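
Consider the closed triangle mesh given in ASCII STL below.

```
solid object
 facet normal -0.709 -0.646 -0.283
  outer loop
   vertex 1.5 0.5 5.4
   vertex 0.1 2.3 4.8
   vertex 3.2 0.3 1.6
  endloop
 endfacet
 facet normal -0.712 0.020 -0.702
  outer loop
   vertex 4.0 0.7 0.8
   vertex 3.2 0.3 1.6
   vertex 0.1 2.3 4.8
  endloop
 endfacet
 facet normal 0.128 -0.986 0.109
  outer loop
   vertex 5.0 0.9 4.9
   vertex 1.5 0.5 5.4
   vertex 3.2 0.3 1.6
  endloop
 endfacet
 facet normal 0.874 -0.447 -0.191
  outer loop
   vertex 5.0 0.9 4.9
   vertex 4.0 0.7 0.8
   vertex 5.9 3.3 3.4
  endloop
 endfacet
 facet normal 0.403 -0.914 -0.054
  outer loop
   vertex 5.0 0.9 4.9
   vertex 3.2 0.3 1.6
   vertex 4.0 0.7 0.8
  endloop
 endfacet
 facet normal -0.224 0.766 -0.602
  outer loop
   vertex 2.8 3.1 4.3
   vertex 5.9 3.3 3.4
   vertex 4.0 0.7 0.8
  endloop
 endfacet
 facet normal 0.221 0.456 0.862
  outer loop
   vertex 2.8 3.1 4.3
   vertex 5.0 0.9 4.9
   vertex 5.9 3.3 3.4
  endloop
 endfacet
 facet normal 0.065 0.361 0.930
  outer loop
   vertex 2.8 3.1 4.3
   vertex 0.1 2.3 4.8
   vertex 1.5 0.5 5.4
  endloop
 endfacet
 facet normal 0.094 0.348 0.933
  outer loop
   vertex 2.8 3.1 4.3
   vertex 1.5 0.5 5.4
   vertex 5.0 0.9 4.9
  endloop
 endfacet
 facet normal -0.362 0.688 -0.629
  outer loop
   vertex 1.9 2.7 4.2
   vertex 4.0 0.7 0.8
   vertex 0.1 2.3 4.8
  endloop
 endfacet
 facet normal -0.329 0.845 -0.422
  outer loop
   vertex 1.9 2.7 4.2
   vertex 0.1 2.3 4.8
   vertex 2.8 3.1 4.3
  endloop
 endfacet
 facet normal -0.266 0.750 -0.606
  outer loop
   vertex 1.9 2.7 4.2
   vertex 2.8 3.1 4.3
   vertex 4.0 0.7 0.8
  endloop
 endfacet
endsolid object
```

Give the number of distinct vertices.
8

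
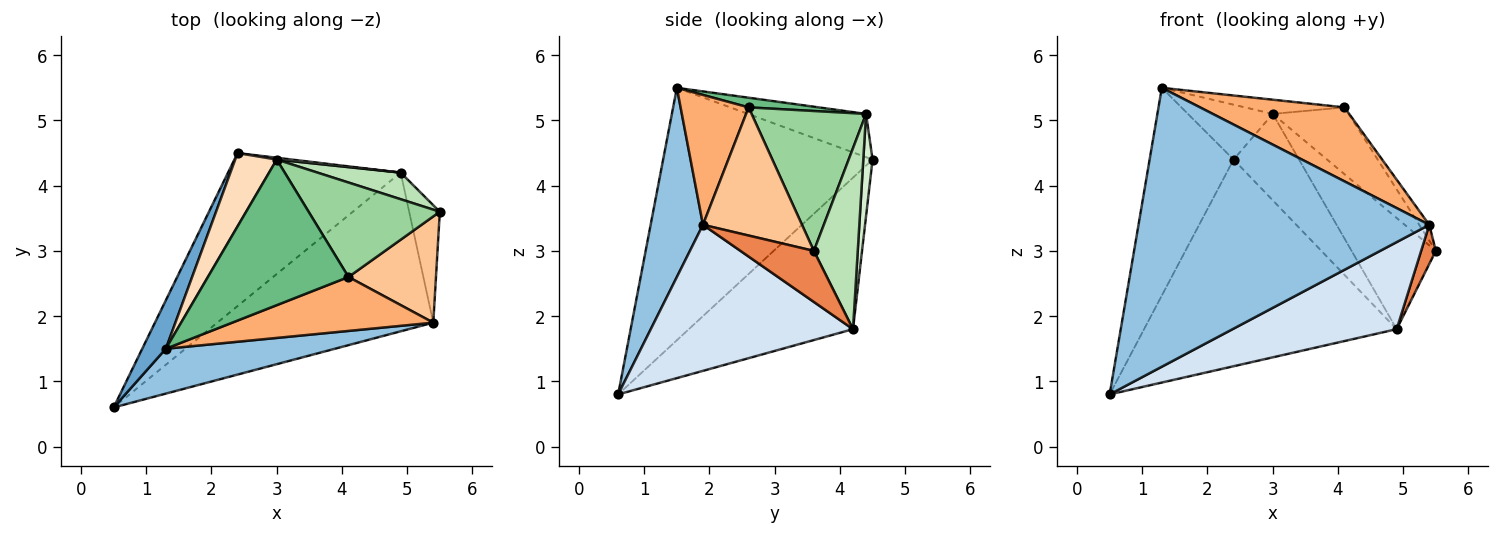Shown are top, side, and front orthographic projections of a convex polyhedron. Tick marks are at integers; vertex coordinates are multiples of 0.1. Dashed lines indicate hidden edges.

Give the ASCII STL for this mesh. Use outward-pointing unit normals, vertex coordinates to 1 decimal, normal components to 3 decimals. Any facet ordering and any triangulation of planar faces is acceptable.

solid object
 facet normal -0.925 0.371 0.086
  outer loop
   vertex 1.3 1.5 5.5
   vertex 2.4 4.5 4.4
   vertex 0.5 0.6 0.8
  endloop
 endfacet
 facet normal 0.175 -0.972 0.156
  outer loop
   vertex 5.4 1.9 3.4
   vertex 1.3 1.5 5.5
   vertex 0.5 0.6 0.8
  endloop
 endfacet
 facet normal -0.463 0.712 -0.527
  outer loop
   vertex 4.9 4.2 1.8
   vertex 0.5 0.6 0.8
   vertex 2.4 4.5 4.4
  endloop
 endfacet
 facet normal 0.510 -0.414 -0.754
  outer loop
   vertex 4.9 4.2 1.8
   vertex 5.4 1.9 3.4
   vertex 0.5 0.6 0.8
  endloop
 endfacet
 facet normal 0.845 -0.169 -0.507
  outer loop
   vertex 4.9 4.2 1.8
   vertex 5.5 3.6 3.0
   vertex 5.4 1.9 3.4
  endloop
 endfacet
 facet normal 0.356 -0.755 0.551
  outer loop
   vertex 4.1 2.6 5.2
   vertex 1.3 1.5 5.5
   vertex 5.4 1.9 3.4
  endloop
 endfacet
 facet normal 0.823 0.084 0.562
  outer loop
   vertex 4.1 2.6 5.2
   vertex 5.4 1.9 3.4
   vertex 5.5 3.6 3.0
  endloop
 endfacet
 facet normal -0.641 0.460 0.615
  outer loop
   vertex 3.0 4.4 5.1
   vertex 2.4 4.5 4.4
   vertex 1.3 1.5 5.5
  endloop
 endfacet
 facet normal 0.068 0.097 0.993
  outer loop
   vertex 3.0 4.4 5.1
   vertex 1.3 1.5 5.5
   vertex 4.1 2.6 5.2
  endloop
 endfacet
 facet normal 0.657 0.435 0.616
  outer loop
   vertex 3.0 4.4 5.1
   vertex 4.1 2.6 5.2
   vertex 5.5 3.6 3.0
  endloop
 endfacet
 facet normal 0.452 0.867 0.208
  outer loop
   vertex 3.0 4.4 5.1
   vertex 5.5 3.6 3.0
   vertex 4.9 4.2 1.8
  endloop
 endfacet
 facet normal 0.141 0.990 0.021
  outer loop
   vertex 3.0 4.4 5.1
   vertex 4.9 4.2 1.8
   vertex 2.4 4.5 4.4
  endloop
 endfacet
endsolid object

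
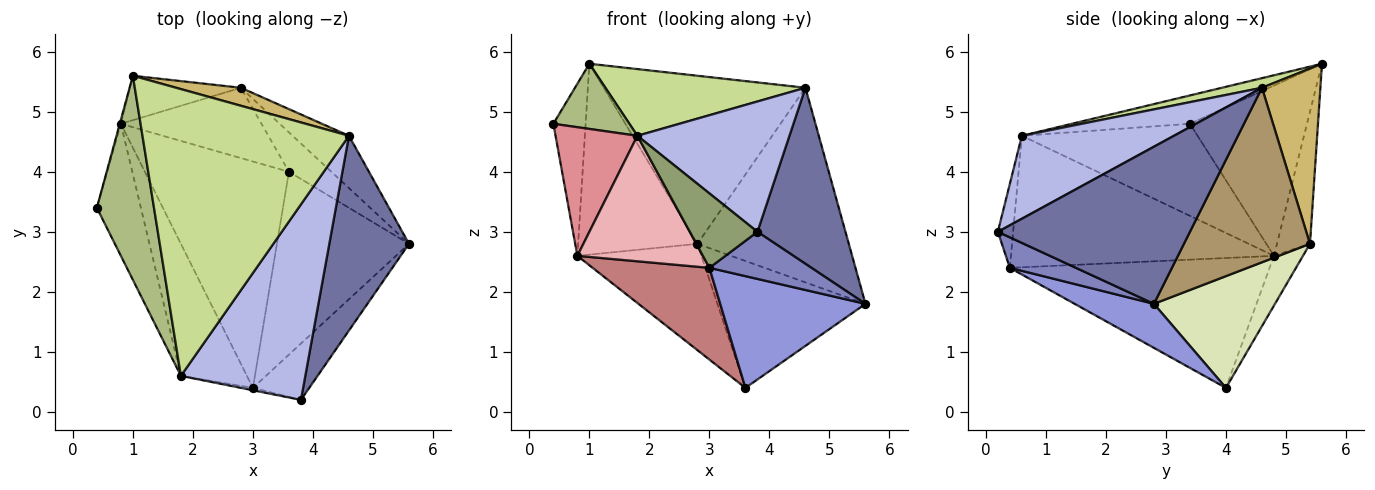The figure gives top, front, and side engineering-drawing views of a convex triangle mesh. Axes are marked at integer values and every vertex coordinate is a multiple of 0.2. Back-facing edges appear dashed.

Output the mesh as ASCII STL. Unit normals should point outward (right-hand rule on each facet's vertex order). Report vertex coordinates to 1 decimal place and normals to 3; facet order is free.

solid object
 facet normal 0.826 -0.378 0.419
  outer loop
   vertex 4.6 4.6 5.4
   vertex 3.8 0.2 3.0
   vertex 5.6 2.8 1.8
  endloop
 endfacet
 facet normal 0.383 -0.592 -0.709
  outer loop
   vertex 3.0 0.4 2.4
   vertex 5.6 2.8 1.8
   vertex 3.8 0.2 3.0
  endloop
 endfacet
 facet normal 0.274 -0.502 -0.821
  outer loop
   vertex 3.0 0.4 2.4
   vertex 3.6 4.0 0.4
   vertex 5.6 2.8 1.8
  endloop
 endfacet
 facet normal 0.485 -0.485 0.728
  outer loop
   vertex 1.8 0.6 4.6
   vertex 3.8 0.2 3.0
   vertex 4.6 4.6 5.4
  endloop
 endfacet
 facet normal -0.220 -0.975 -0.031
  outer loop
   vertex 1.8 0.6 4.6
   vertex 3.0 0.4 2.4
   vertex 3.8 0.2 3.0
  endloop
 endfacet
 facet normal -0.427 -0.275 0.861
  outer loop
   vertex 1.0 5.6 5.8
   vertex 0.4 3.4 4.8
   vertex 1.8 0.6 4.6
  endloop
 endfacet
 facet normal 0.045 -0.226 0.973
  outer loop
   vertex 1.0 5.6 5.8
   vertex 1.8 0.6 4.6
   vertex 4.6 4.6 5.4
  endloop
 endfacet
 facet normal 0.615 0.753 -0.234
  outer loop
   vertex 2.8 5.4 2.8
   vertex 5.6 2.8 1.8
   vertex 3.6 4.0 0.4
  endloop
 endfacet
 facet normal 0.627 0.753 -0.202
  outer loop
   vertex 2.8 5.4 2.8
   vertex 4.6 4.6 5.4
   vertex 5.6 2.8 1.8
  endloop
 endfacet
 facet normal 0.277 0.955 0.102
  outer loop
   vertex 2.8 5.4 2.8
   vertex 1.0 5.6 5.8
   vertex 4.6 4.6 5.4
  endloop
 endfacet
 facet normal -0.964 0.266 -0.006
  outer loop
   vertex 0.8 4.8 2.6
   vertex 0.4 3.4 4.8
   vertex 1.0 5.6 5.8
  endloop
 endfacet
 facet normal -0.260 0.940 -0.219
  outer loop
   vertex 0.8 4.8 2.6
   vertex 1.0 5.6 5.8
   vertex 2.8 5.4 2.8
  endloop
 endfacet
 facet normal -0.191 0.819 -0.541
  outer loop
   vertex 0.8 4.8 2.6
   vertex 2.8 5.4 2.8
   vertex 3.6 4.0 0.4
  endloop
 endfacet
 facet normal -0.641 -0.288 -0.711
  outer loop
   vertex 0.8 4.8 2.6
   vertex 3.6 4.0 0.4
   vertex 3.0 0.4 2.4
  endloop
 endfacet
 facet normal -0.832 -0.387 -0.398
  outer loop
   vertex 0.8 4.8 2.6
   vertex 1.8 0.6 4.6
   vertex 0.4 3.4 4.8
  endloop
 endfacet
 facet normal -0.822 -0.392 -0.413
  outer loop
   vertex 0.8 4.8 2.6
   vertex 3.0 0.4 2.4
   vertex 1.8 0.6 4.6
  endloop
 endfacet
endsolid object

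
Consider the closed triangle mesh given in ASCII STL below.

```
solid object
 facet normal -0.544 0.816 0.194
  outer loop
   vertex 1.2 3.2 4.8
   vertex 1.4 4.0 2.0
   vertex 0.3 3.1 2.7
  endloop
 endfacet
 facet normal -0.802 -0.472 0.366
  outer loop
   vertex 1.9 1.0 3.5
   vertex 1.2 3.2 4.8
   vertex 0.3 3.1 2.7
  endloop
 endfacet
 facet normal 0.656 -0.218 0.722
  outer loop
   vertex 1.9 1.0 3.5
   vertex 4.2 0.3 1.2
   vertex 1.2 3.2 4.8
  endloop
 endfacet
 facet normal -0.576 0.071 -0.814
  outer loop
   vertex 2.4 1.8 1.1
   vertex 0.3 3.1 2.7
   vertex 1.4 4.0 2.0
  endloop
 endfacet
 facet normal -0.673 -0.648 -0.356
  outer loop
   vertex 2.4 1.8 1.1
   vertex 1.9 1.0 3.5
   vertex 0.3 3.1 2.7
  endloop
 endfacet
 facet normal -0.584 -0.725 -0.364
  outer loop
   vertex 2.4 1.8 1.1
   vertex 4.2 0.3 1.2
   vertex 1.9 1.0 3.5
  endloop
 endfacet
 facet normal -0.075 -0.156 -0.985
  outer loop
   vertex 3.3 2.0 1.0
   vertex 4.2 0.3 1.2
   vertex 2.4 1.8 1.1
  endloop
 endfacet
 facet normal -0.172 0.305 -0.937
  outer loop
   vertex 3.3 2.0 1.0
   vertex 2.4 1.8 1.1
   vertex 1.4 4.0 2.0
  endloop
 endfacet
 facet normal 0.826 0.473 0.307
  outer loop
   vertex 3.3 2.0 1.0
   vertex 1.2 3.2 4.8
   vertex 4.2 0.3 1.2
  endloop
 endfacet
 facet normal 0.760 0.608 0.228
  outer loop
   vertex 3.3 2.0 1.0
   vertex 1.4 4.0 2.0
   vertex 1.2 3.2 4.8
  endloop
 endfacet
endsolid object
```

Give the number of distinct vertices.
7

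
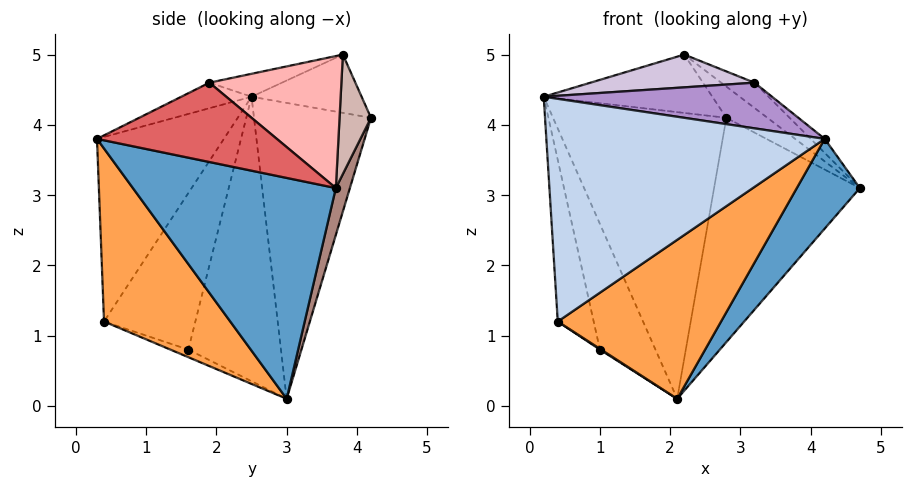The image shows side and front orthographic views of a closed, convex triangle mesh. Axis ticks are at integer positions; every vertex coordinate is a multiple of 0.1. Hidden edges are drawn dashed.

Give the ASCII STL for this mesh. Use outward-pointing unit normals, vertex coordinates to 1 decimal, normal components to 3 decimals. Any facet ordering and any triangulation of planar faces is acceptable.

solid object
 facet normal 0.761 -0.236 -0.604
  outer loop
   vertex 2.1 3.0 0.1
   vertex 4.7 3.7 3.1
   vertex 4.2 0.3 3.8
  endloop
 endfacet
 facet normal -0.360 -0.790 0.496
  outer loop
   vertex 0.4 0.4 1.2
   vertex 4.2 0.3 3.8
   vertex 0.2 2.5 4.4
  endloop
 endfacet
 facet normal 0.449 -0.581 -0.679
  outer loop
   vertex 0.4 0.4 1.2
   vertex 2.1 3.0 0.1
   vertex 4.2 0.3 3.8
  endloop
 endfacet
 facet normal -0.817 0.490 -0.304
  outer loop
   vertex 1.0 1.6 0.8
   vertex 0.2 2.5 4.4
   vertex 2.1 3.0 0.1
  endloop
 endfacet
 facet normal -0.892 0.351 -0.286
  outer loop
   vertex 1.0 1.6 0.8
   vertex 0.4 0.4 1.2
   vertex 0.2 2.5 4.4
  endloop
 endfacet
 facet normal -0.504 -0.036 -0.863
  outer loop
   vertex 1.0 1.6 0.8
   vertex 2.1 3.0 0.1
   vertex 0.4 0.4 1.2
  endloop
 endfacet
 facet normal 0.674 0.053 0.737
  outer loop
   vertex 3.2 1.9 4.6
   vertex 4.2 0.3 3.8
   vertex 4.7 3.7 3.1
  endloop
 endfacet
 facet normal 0.602 0.152 0.784
  outer loop
   vertex 3.2 1.9 4.6
   vertex 4.7 3.7 3.1
   vertex 2.2 3.8 5.0
  endloop
 endfacet
 facet normal -0.160 -0.520 0.839
  outer loop
   vertex 3.2 1.9 4.6
   vertex 0.2 2.5 4.4
   vertex 4.2 0.3 3.8
  endloop
 endfacet
 facet normal -0.116 -0.263 0.958
  outer loop
   vertex 3.2 1.9 4.6
   vertex 2.2 3.8 5.0
   vertex 0.2 2.5 4.4
  endloop
 endfacet
 facet normal 0.091 0.949 -0.301
  outer loop
   vertex 2.8 4.2 4.1
   vertex 4.7 3.7 3.1
   vertex 2.1 3.0 0.1
  endloop
 endfacet
 facet normal 0.484 0.633 0.604
  outer loop
   vertex 2.8 4.2 4.1
   vertex 2.2 3.8 5.0
   vertex 4.7 3.7 3.1
  endloop
 endfacet
 facet normal -0.553 0.820 -0.149
  outer loop
   vertex 2.8 4.2 4.1
   vertex 2.1 3.0 0.1
   vertex 0.2 2.5 4.4
  endloop
 endfacet
 facet normal -0.547 0.837 0.008
  outer loop
   vertex 2.8 4.2 4.1
   vertex 0.2 2.5 4.4
   vertex 2.2 3.8 5.0
  endloop
 endfacet
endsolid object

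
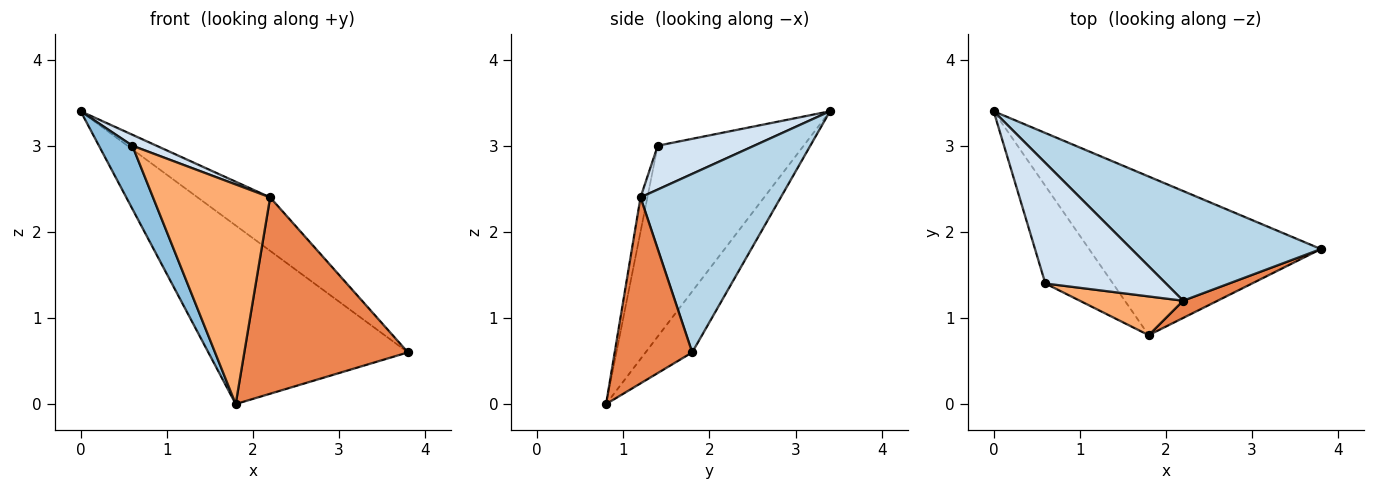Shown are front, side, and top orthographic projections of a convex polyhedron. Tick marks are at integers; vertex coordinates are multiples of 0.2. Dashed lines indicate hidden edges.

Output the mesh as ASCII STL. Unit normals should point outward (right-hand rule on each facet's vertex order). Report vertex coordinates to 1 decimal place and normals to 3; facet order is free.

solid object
 facet normal -0.172 0.736 -0.654
  outer loop
   vertex 1.8 0.8 0.0
   vertex 0.0 3.4 3.4
   vertex 3.8 1.8 0.6
  endloop
 endfacet
 facet normal -0.921 -0.211 -0.326
  outer loop
   vertex 0.6 1.4 3.0
   vertex 0.0 3.4 3.4
   vertex 1.8 0.8 0.0
  endloop
 endfacet
 facet normal 0.646 0.334 0.686
  outer loop
   vertex 2.2 1.2 2.4
   vertex 3.8 1.8 0.6
   vertex 0.0 3.4 3.4
  endloop
 endfacet
 facet normal 0.341 -0.085 0.936
  outer loop
   vertex 2.2 1.2 2.4
   vertex 0.0 3.4 3.4
   vertex 0.6 1.4 3.0
  endloop
 endfacet
 facet normal 0.427 -0.901 0.079
  outer loop
   vertex 2.2 1.2 2.4
   vertex 1.8 0.8 0.0
   vertex 3.8 1.8 0.6
  endloop
 endfacet
 facet normal -0.058 -0.983 0.173
  outer loop
   vertex 2.2 1.2 2.4
   vertex 0.6 1.4 3.0
   vertex 1.8 0.8 0.0
  endloop
 endfacet
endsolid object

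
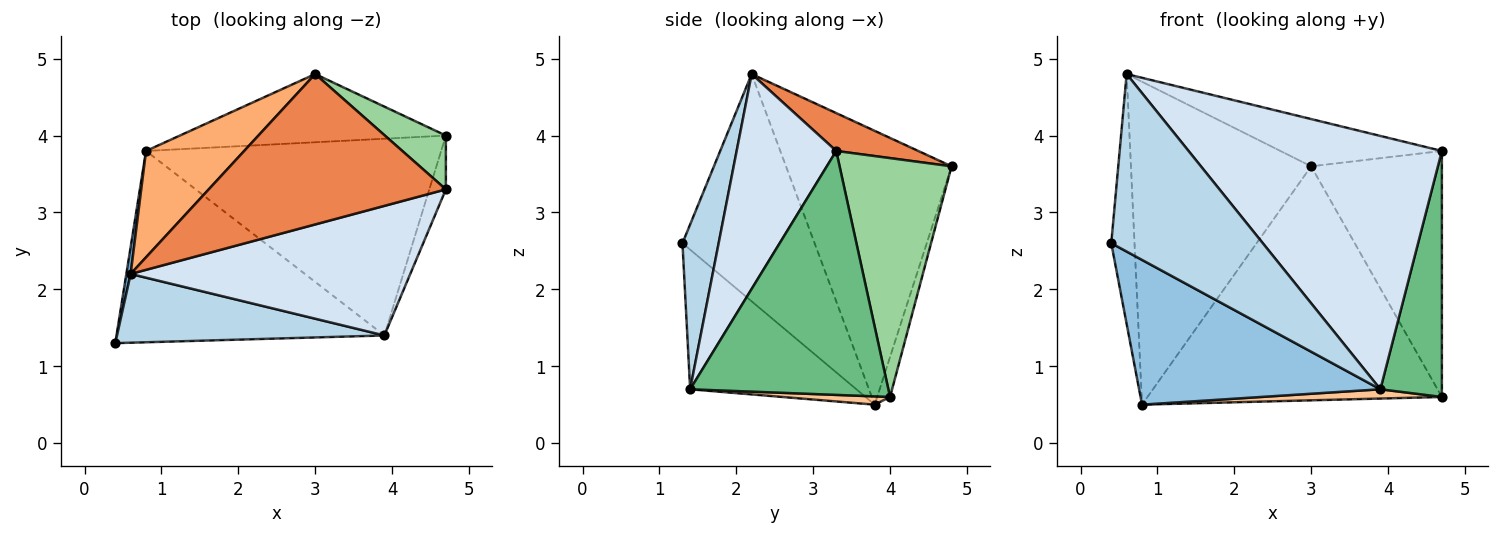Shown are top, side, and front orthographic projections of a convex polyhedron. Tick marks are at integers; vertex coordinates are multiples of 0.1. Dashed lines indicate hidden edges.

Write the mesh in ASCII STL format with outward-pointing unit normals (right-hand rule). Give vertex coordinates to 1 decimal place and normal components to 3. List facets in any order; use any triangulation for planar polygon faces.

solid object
 facet normal -0.985 0.173 0.019
  outer loop
   vertex 0.6 2.2 4.8
   vertex 0.8 3.8 0.5
   vertex 0.4 1.3 2.6
  endloop
 endfacet
 facet normal -0.384 -0.557 -0.736
  outer loop
   vertex 3.9 1.4 0.7
   vertex 0.4 1.3 2.6
   vertex 0.8 3.8 0.5
  endloop
 endfacet
 facet normal 0.217 -0.910 0.353
  outer loop
   vertex 3.9 1.4 0.7
   vertex 0.6 2.2 4.8
   vertex 0.4 1.3 2.6
  endloop
 endfacet
 facet normal 0.330 -0.840 0.430
  outer loop
   vertex 3.9 1.4 0.7
   vertex 4.7 3.3 3.8
   vertex 0.6 2.2 4.8
  endloop
 endfacet
 facet normal 0.151 0.296 0.943
  outer loop
   vertex 3.0 4.8 3.6
   vertex 0.6 2.2 4.8
   vertex 4.7 3.3 3.8
  endloop
 endfacet
 facet normal -0.657 0.716 0.236
  outer loop
   vertex 3.0 4.8 3.6
   vertex 0.8 3.8 0.5
   vertex 0.6 2.2 4.8
  endloop
 endfacet
 facet normal 0.028 -0.047 -0.999
  outer loop
   vertex 4.7 4.0 0.6
   vertex 3.9 1.4 0.7
   vertex 0.8 3.8 0.5
  endloop
 endfacet
 facet normal -0.042 0.959 -0.280
  outer loop
   vertex 4.7 4.0 0.6
   vertex 0.8 3.8 0.5
   vertex 3.0 4.8 3.6
  endloop
 endfacet
 facet normal 0.953 -0.296 -0.065
  outer loop
   vertex 4.7 4.0 0.6
   vertex 4.7 3.3 3.8
   vertex 3.9 1.4 0.7
  endloop
 endfacet
 facet normal 0.642 0.749 0.164
  outer loop
   vertex 4.7 4.0 0.6
   vertex 3.0 4.8 3.6
   vertex 4.7 3.3 3.8
  endloop
 endfacet
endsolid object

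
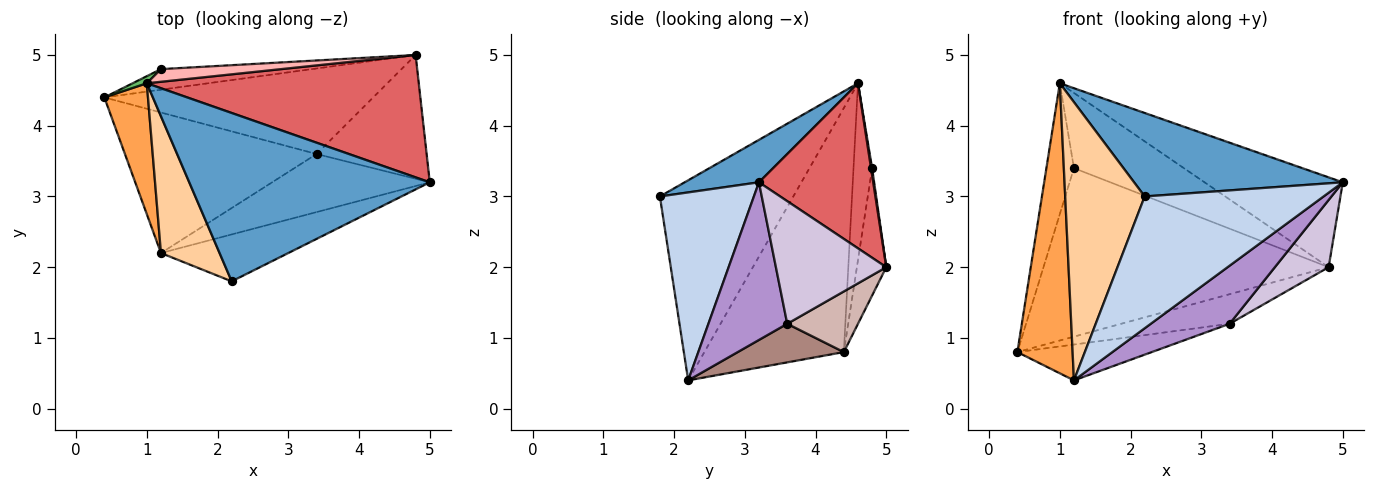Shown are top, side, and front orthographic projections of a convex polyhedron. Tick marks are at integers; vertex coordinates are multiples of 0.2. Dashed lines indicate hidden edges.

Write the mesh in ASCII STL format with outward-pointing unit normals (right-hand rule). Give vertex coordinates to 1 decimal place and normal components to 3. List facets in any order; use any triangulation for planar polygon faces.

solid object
 facet normal 0.156 -0.439 0.885
  outer loop
   vertex 1.0 4.6 4.6
   vertex 2.2 1.8 3.0
   vertex 5.0 3.2 3.2
  endloop
 endfacet
 facet normal 0.444 -0.844 -0.301
  outer loop
   vertex 1.2 2.2 0.4
   vertex 5.0 3.2 3.2
   vertex 2.2 1.8 3.0
  endloop
 endfacet
 facet normal -0.917 -0.363 0.164
  outer loop
   vertex 1.2 2.2 0.4
   vertex 1.0 4.6 4.6
   vertex 0.4 4.4 0.8
  endloop
 endfacet
 facet normal -0.833 -0.496 0.244
  outer loop
   vertex 1.2 2.2 0.4
   vertex 2.2 1.8 3.0
   vertex 1.0 4.6 4.6
  endloop
 endfacet
 facet normal -0.559 0.828 0.045
  outer loop
   vertex 1.2 4.8 3.4
   vertex 0.4 4.4 0.8
   vertex 1.0 4.6 4.6
  endloop
 endfacet
 facet normal -0.102 0.987 -0.121
  outer loop
   vertex 4.8 5.0 2.0
   vertex 0.4 4.4 0.8
   vertex 1.2 4.8 3.4
  endloop
 endfacet
 facet normal 0.439 0.532 0.724
  outer loop
   vertex 4.8 5.0 2.0
   vertex 1.0 4.6 4.6
   vertex 5.0 3.2 3.2
  endloop
 endfacet
 facet normal 0.010 0.986 0.166
  outer loop
   vertex 4.8 5.0 2.0
   vertex 1.2 4.8 3.4
   vertex 1.0 4.6 4.6
  endloop
 endfacet
 facet normal 0.577 -0.577 -0.577
  outer loop
   vertex 3.4 3.6 1.2
   vertex 5.0 3.2 3.2
   vertex 1.2 2.2 0.4
  endloop
 endfacet
 facet normal 0.700 -0.341 -0.628
  outer loop
   vertex 3.4 3.6 1.2
   vertex 4.8 5.0 2.0
   vertex 5.0 3.2 3.2
  endloop
 endfacet
 facet normal 0.191 0.243 -0.951
  outer loop
   vertex 3.4 3.6 1.2
   vertex 1.2 2.2 0.4
   vertex 0.4 4.4 0.8
  endloop
 endfacet
 facet normal 0.208 0.320 -0.924
  outer loop
   vertex 3.4 3.6 1.2
   vertex 0.4 4.4 0.8
   vertex 4.8 5.0 2.0
  endloop
 endfacet
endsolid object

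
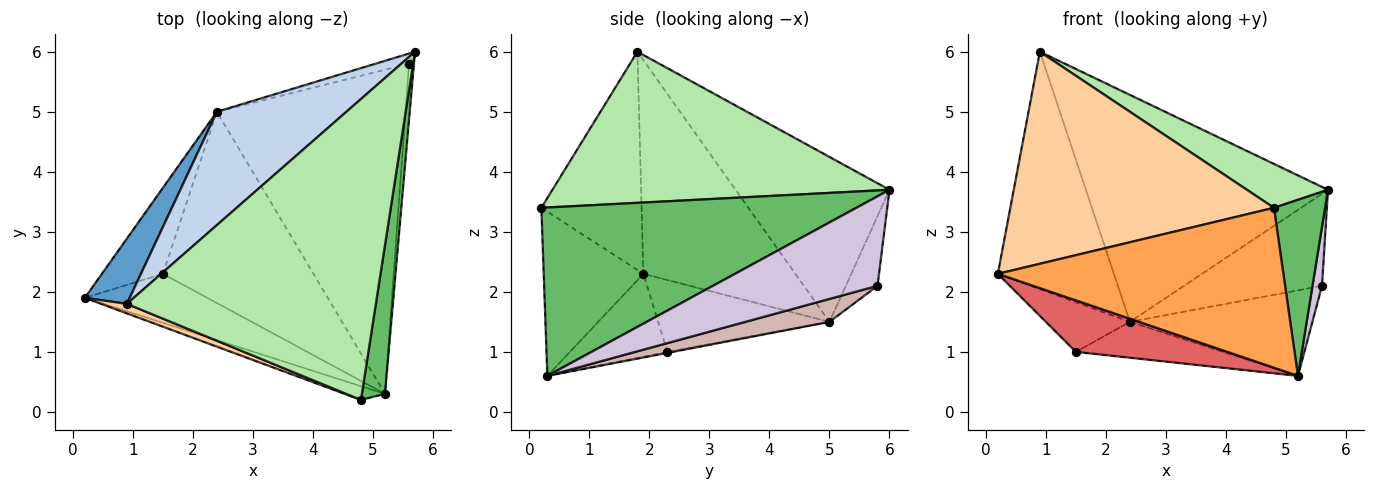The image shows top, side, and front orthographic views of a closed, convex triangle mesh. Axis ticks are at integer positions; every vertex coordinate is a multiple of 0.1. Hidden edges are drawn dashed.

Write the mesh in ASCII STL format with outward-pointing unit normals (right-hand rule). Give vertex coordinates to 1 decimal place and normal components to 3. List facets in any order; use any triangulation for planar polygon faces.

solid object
 facet normal -0.784 0.599 0.164
  outer loop
   vertex 2.4 5.0 1.5
   vertex 0.2 1.9 2.3
   vertex 0.9 1.8 6.0
  endloop
 endfacet
 facet normal -0.494 0.778 0.388
  outer loop
   vertex 2.4 5.0 1.5
   vertex 0.9 1.8 6.0
   vertex 5.7 6.0 3.7
  endloop
 endfacet
 facet normal -0.329 -0.941 -0.081
  outer loop
   vertex 4.8 0.2 3.4
   vertex 0.2 1.9 2.3
   vertex 5.2 0.3 0.6
  endloop
 endfacet
 facet normal -0.355 -0.934 0.042
  outer loop
   vertex 4.8 0.2 3.4
   vertex 0.9 1.8 6.0
   vertex 0.2 1.9 2.3
  endloop
 endfacet
 facet normal 0.978 -0.159 0.134
  outer loop
   vertex 4.8 0.2 3.4
   vertex 5.2 0.3 0.6
   vertex 5.7 6.0 3.7
  endloop
 endfacet
 facet normal 0.515 -0.124 0.848
  outer loop
   vertex 4.8 0.2 3.4
   vertex 5.7 6.0 3.7
   vertex 0.9 1.8 6.0
  endloop
 endfacet
 facet normal -0.423 -0.657 -0.625
  outer loop
   vertex 1.5 2.3 1.0
   vertex 5.2 0.3 0.6
   vertex 0.2 1.9 2.3
  endloop
 endfacet
 facet normal -0.714 0.350 -0.606
  outer loop
   vertex 1.5 2.3 1.0
   vertex 0.2 1.9 2.3
   vertex 2.4 5.0 1.5
  endloop
 endfacet
 facet normal -0.007 0.184 -0.983
  outer loop
   vertex 1.5 2.3 1.0
   vertex 2.4 5.0 1.5
   vertex 5.2 0.3 0.6
  endloop
 endfacet
 facet normal 0.997 -0.057 -0.055
  outer loop
   vertex 5.6 5.8 2.1
   vertex 5.7 6.0 3.7
   vertex 5.2 0.3 0.6
  endloop
 endfacet
 facet normal -0.222 0.969 -0.107
  outer loop
   vertex 5.6 5.8 2.1
   vertex 2.4 5.0 1.5
   vertex 5.7 6.0 3.7
  endloop
 endfacet
 facet normal 0.117 0.253 -0.960
  outer loop
   vertex 5.6 5.8 2.1
   vertex 5.2 0.3 0.6
   vertex 2.4 5.0 1.5
  endloop
 endfacet
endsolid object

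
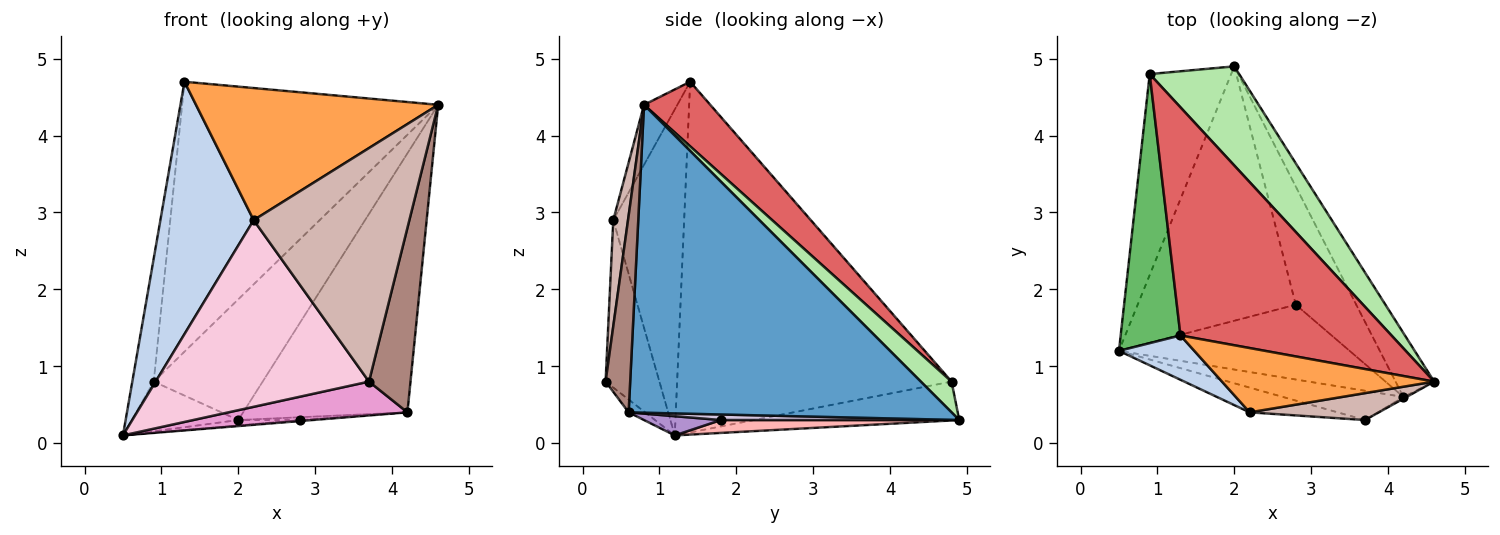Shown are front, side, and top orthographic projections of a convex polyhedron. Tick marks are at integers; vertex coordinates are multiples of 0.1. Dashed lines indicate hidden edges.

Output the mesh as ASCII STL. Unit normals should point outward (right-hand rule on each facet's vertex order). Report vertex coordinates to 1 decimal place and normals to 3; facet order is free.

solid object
 facet normal 0.886 0.451 -0.111
  outer loop
   vertex 4.2 0.6 0.4
   vertex 2.0 4.9 0.3
   vertex 4.6 0.8 4.4
  endloop
 endfacet
 facet normal -0.599 -0.789 0.138
  outer loop
   vertex 2.2 0.4 2.9
   vertex 1.3 1.4 4.7
   vertex 0.5 1.2 0.1
  endloop
 endfacet
 facet normal -0.123 -0.892 0.434
  outer loop
   vertex 2.2 0.4 2.9
   vertex 4.6 0.8 4.4
   vertex 1.3 1.4 4.7
  endloop
 endfacet
 facet normal -0.420 0.218 -0.881
  outer loop
   vertex 0.9 4.8 0.8
   vertex 2.0 4.9 0.3
   vertex 0.5 1.2 0.1
  endloop
 endfacet
 facet normal -0.983 0.077 0.168
  outer loop
   vertex 0.9 4.8 0.8
   vertex 0.5 1.2 0.1
   vertex 1.3 1.4 4.7
  endloop
 endfacet
 facet normal 0.213 0.755 0.620
  outer loop
   vertex 0.9 4.8 0.8
   vertex 4.6 0.8 4.4
   vertex 2.0 4.9 0.3
  endloop
 endfacet
 facet normal 0.194 0.749 0.633
  outer loop
   vertex 0.9 4.8 0.8
   vertex 1.3 1.4 4.7
   vertex 4.6 0.8 4.4
  endloop
 endfacet
 facet normal 0.081 0.021 -0.996
  outer loop
   vertex 2.8 1.8 0.3
   vertex 0.5 1.2 0.1
   vertex 2.0 4.9 0.3
  endloop
 endfacet
 facet normal 0.083 0.014 -0.996
  outer loop
   vertex 2.8 1.8 0.3
   vertex 4.2 0.6 0.4
   vertex 0.5 1.2 0.1
  endloop
 endfacet
 facet normal 0.091 0.024 -0.996
  outer loop
   vertex 2.8 1.8 0.3
   vertex 2.0 4.9 0.3
   vertex 4.2 0.6 0.4
  endloop
 endfacet
 facet normal 0.510 -0.860 -0.008
  outer loop
   vertex 3.7 0.3 0.8
   vertex 4.2 0.6 0.4
   vertex 4.6 0.8 4.4
  endloop
 endfacet
 facet normal 0.094 -0.989 0.114
  outer loop
   vertex 3.7 0.3 0.8
   vertex 4.6 0.8 4.4
   vertex 2.2 0.4 2.9
  endloop
 endfacet
 facet normal -0.069 -0.754 -0.653
  outer loop
   vertex 3.7 0.3 0.8
   vertex 0.5 1.2 0.1
   vertex 4.2 0.6 0.4
  endloop
 endfacet
 facet normal -0.243 -0.962 -0.127
  outer loop
   vertex 3.7 0.3 0.8
   vertex 2.2 0.4 2.9
   vertex 0.5 1.2 0.1
  endloop
 endfacet
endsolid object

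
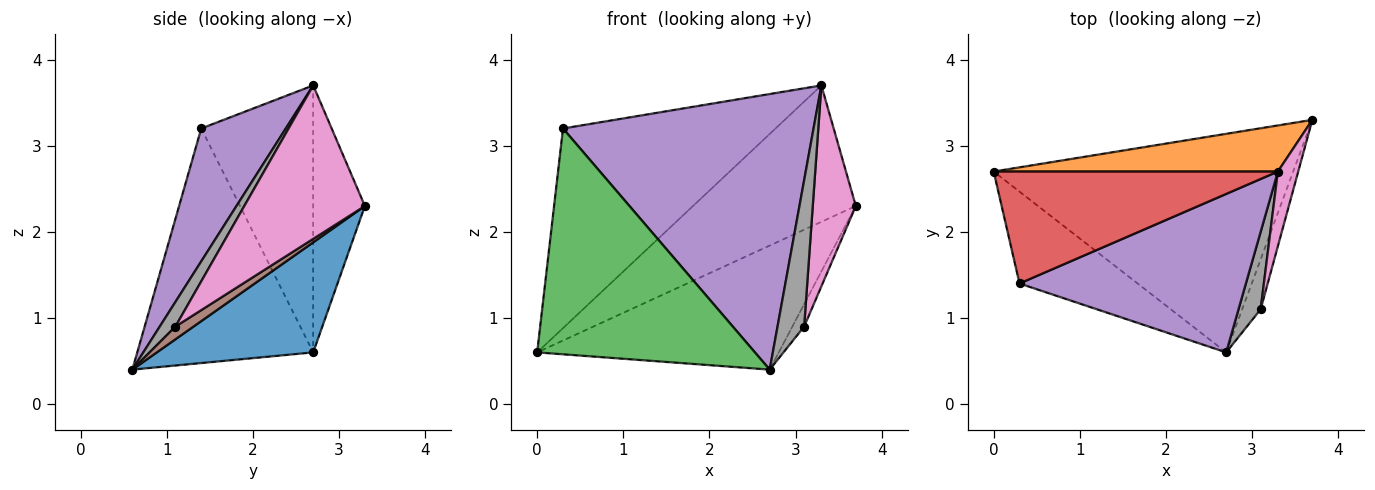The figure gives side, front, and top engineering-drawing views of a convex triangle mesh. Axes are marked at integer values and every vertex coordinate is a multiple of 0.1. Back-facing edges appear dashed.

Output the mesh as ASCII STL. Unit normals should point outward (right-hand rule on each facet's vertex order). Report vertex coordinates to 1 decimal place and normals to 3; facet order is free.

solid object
 facet normal 0.304 0.470 -0.828
  outer loop
   vertex 2.7 0.6 0.4
   vertex 0.0 2.7 0.6
   vertex 3.7 3.3 2.3
  endloop
 endfacet
 facet normal -0.288 0.907 0.307
  outer loop
   vertex 3.3 2.7 3.7
   vertex 3.7 3.3 2.3
   vertex 0.0 2.7 0.6
  endloop
 endfacet
 facet normal -0.599 -0.742 -0.302
  outer loop
   vertex 0.3 1.4 3.2
   vertex 0.0 2.7 0.6
   vertex 2.7 0.6 0.4
  endloop
 endfacet
 facet normal -0.418 0.793 0.444
  outer loop
   vertex 0.3 1.4 3.2
   vertex 3.3 2.7 3.7
   vertex 0.0 2.7 0.6
  endloop
 endfacet
 facet normal 0.281 -0.832 0.478
  outer loop
   vertex 0.3 1.4 3.2
   vertex 2.7 0.6 0.4
   vertex 3.3 2.7 3.7
  endloop
 endfacet
 facet normal 0.533 0.346 -0.772
  outer loop
   vertex 3.1 1.1 0.9
   vertex 2.7 0.6 0.4
   vertex 3.7 3.3 2.3
  endloop
 endfacet
 facet normal 0.934 -0.334 0.124
  outer loop
   vertex 3.1 1.1 0.9
   vertex 3.7 3.3 2.3
   vertex 3.3 2.7 3.7
  endloop
 endfacet
 facet normal 0.461 -0.784 0.415
  outer loop
   vertex 3.1 1.1 0.9
   vertex 3.3 2.7 3.7
   vertex 2.7 0.6 0.4
  endloop
 endfacet
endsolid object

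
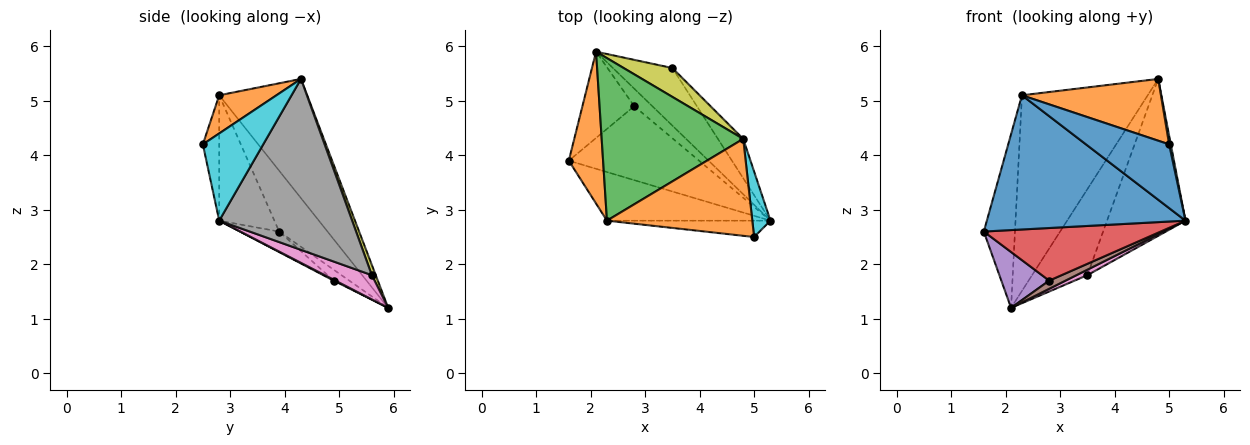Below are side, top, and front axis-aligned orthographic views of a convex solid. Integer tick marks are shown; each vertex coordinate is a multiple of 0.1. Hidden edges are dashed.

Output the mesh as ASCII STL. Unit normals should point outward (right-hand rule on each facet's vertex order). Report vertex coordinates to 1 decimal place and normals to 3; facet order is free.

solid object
 facet normal -0.253 -0.910 -0.330
  outer loop
   vertex 2.3 2.8 5.1
   vertex 1.6 3.9 2.6
   vertex 5.3 2.8 2.8
  endloop
 endfacet
 facet normal -0.760 0.490 0.428
  outer loop
   vertex 2.3 2.8 5.1
   vertex 2.1 5.9 1.2
   vertex 1.6 3.9 2.6
  endloop
 endfacet
 facet normal -0.474 0.677 0.563
  outer loop
   vertex 2.3 2.8 5.1
   vertex 4.8 4.3 5.4
   vertex 2.1 5.9 1.2
  endloop
 endfacet
 facet normal -0.127 -0.575 -0.808
  outer loop
   vertex 2.8 4.9 1.7
   vertex 5.3 2.8 2.8
   vertex 1.6 3.9 2.6
  endloop
 endfacet
 facet normal -0.174 -0.535 -0.827
  outer loop
   vertex 2.8 4.9 1.7
   vertex 1.6 3.9 2.6
   vertex 2.1 5.9 1.2
  endloop
 endfacet
 facet normal 0.044 -0.422 -0.906
  outer loop
   vertex 2.8 4.9 1.7
   vertex 2.1 5.9 1.2
   vertex 5.3 2.8 2.8
  endloop
 endfacet
 facet normal 0.377 -0.087 -0.922
  outer loop
   vertex 3.5 5.6 1.8
   vertex 5.3 2.8 2.8
   vertex 2.1 5.9 1.2
  endloop
 endfacet
 facet normal 0.854 0.504 -0.126
  outer loop
   vertex 3.5 5.6 1.8
   vertex 4.8 4.3 5.4
   vertex 5.3 2.8 2.8
  endloop
 endfacet
 facet normal 0.067 0.946 0.318
  outer loop
   vertex 3.5 5.6 1.8
   vertex 2.1 5.9 1.2
   vertex 4.8 4.3 5.4
  endloop
 endfacet
 facet normal 0.979 -0.027 0.204
  outer loop
   vertex 5.0 2.5 4.2
   vertex 5.3 2.8 2.8
   vertex 4.8 4.3 5.4
  endloop
 endfacet
 facet normal -0.187 -0.952 -0.244
  outer loop
   vertex 5.0 2.5 4.2
   vertex 2.3 2.8 5.1
   vertex 5.3 2.8 2.8
  endloop
 endfacet
 facet normal 0.216 -0.525 0.823
  outer loop
   vertex 5.0 2.5 4.2
   vertex 4.8 4.3 5.4
   vertex 2.3 2.8 5.1
  endloop
 endfacet
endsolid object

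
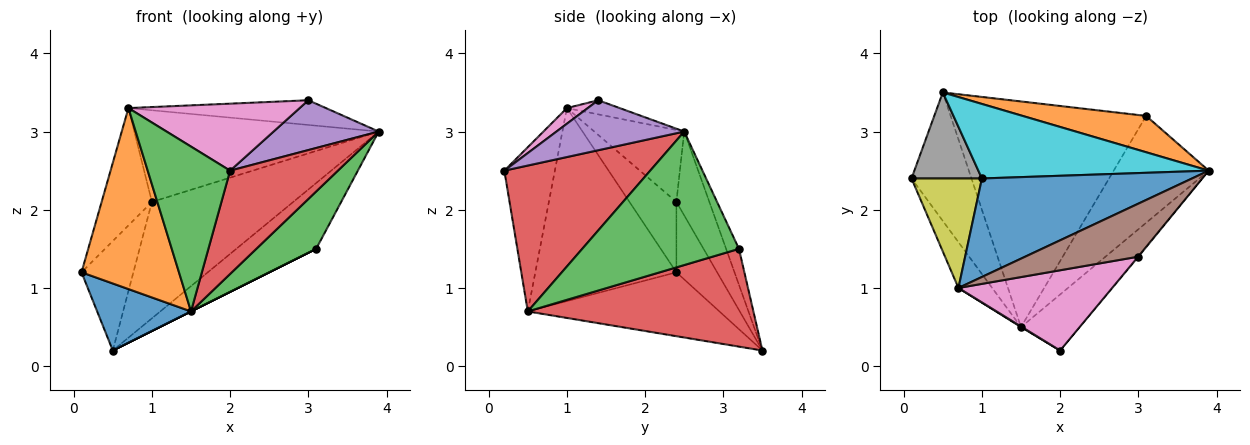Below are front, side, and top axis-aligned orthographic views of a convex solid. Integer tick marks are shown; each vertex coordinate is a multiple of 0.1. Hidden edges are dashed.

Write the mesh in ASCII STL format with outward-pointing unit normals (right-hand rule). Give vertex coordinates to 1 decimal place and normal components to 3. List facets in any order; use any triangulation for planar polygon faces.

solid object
 facet normal -0.687 -0.336 -0.645
  outer loop
   vertex 1.5 0.5 0.7
   vertex 0.1 2.4 1.2
   vertex 0.5 3.5 0.2
  endloop
 endfacet
 facet normal -0.814 -0.563 -0.142
  outer loop
   vertex 1.5 0.5 0.7
   vertex 0.7 1.0 3.3
   vertex 0.1 2.4 1.2
  endloop
 endfacet
 facet normal -0.523 -0.853 0.003
  outer loop
   vertex 1.5 0.5 0.7
   vertex 2.0 0.2 2.5
   vertex 0.7 1.0 3.3
  endloop
 endfacet
 facet normal 0.765 -0.566 -0.307
  outer loop
   vertex 1.5 0.5 0.7
   vertex 3.9 2.5 3.0
   vertex 2.0 0.2 2.5
  endloop
 endfacet
 facet normal 0.772 -0.635 -0.011
  outer loop
   vertex 3.0 1.4 3.4
   vertex 2.0 0.2 2.5
   vertex 3.9 2.5 3.0
  endloop
 endfacet
 facet normal -0.112 0.419 0.901
  outer loop
   vertex 3.0 1.4 3.4
   vertex 3.9 2.5 3.0
   vertex 0.7 1.0 3.3
  endloop
 endfacet
 facet normal 0.078 -0.639 0.765
  outer loop
   vertex 3.0 1.4 3.4
   vertex 0.7 1.0 3.3
   vertex 2.0 0.2 2.5
  endloop
 endfacet
 facet normal -0.526 0.669 0.526
  outer loop
   vertex 1.0 2.4 2.1
   vertex 0.5 3.5 0.2
   vertex 0.1 2.4 1.2
  endloop
 endfacet
 facet normal -0.564 0.604 0.564
  outer loop
   vertex 1.0 2.4 2.1
   vertex 0.1 2.4 1.2
   vertex 0.7 1.0 3.3
  endloop
 endfacet
 facet normal -0.193 0.826 0.529
  outer loop
   vertex 1.0 2.4 2.1
   vertex 3.9 2.5 3.0
   vertex 0.5 3.5 0.2
  endloop
 endfacet
 facet normal -0.243 0.661 0.710
  outer loop
   vertex 1.0 2.4 2.1
   vertex 0.7 1.0 3.3
   vertex 3.9 2.5 3.0
  endloop
 endfacet
 facet normal -0.139 0.867 0.479
  outer loop
   vertex 3.1 3.2 1.5
   vertex 0.5 3.5 0.2
   vertex 3.9 2.5 3.0
  endloop
 endfacet
 facet normal 0.778 -0.297 -0.554
  outer loop
   vertex 3.1 3.2 1.5
   vertex 3.9 2.5 3.0
   vertex 1.5 0.5 0.7
  endloop
 endfacet
 facet normal 0.447 0.000 -0.894
  outer loop
   vertex 3.1 3.2 1.5
   vertex 1.5 0.5 0.7
   vertex 0.5 3.5 0.2
  endloop
 endfacet
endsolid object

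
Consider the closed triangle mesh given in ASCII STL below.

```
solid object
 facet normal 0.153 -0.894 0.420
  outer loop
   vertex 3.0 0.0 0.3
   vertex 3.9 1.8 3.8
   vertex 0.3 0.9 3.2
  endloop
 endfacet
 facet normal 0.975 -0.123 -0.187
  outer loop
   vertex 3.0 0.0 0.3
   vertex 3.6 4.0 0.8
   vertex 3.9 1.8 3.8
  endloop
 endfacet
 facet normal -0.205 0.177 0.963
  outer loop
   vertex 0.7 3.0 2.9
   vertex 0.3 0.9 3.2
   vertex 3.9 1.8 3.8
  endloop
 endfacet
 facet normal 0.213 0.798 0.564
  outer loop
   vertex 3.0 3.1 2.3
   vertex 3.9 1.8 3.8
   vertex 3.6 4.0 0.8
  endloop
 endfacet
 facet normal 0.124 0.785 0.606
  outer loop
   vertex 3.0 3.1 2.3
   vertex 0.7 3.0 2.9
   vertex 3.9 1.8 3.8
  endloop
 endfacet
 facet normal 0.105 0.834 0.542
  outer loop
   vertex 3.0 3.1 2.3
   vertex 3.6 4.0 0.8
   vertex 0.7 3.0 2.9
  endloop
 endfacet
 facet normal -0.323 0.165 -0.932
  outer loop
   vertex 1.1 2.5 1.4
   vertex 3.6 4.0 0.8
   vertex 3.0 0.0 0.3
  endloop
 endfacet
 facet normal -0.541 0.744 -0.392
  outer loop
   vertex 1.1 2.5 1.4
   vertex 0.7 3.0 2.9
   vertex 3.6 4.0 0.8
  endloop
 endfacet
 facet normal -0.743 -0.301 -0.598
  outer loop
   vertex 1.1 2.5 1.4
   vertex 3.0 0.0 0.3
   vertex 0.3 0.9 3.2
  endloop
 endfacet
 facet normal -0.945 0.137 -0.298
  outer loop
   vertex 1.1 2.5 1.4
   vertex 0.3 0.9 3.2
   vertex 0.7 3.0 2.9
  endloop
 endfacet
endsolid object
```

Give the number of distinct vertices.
7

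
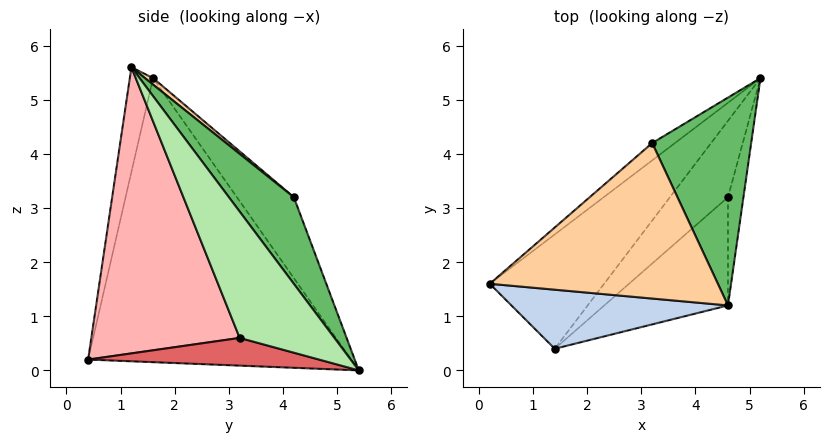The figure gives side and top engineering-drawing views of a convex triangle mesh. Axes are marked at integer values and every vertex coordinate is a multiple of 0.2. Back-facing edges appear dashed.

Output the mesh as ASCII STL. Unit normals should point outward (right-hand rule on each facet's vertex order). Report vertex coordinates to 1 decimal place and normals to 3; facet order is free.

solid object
 facet normal -0.764 0.568 -0.307
  outer loop
   vertex 1.4 0.4 0.2
   vertex 0.2 1.6 5.4
   vertex 5.2 5.4 0.0
  endloop
 endfacet
 facet normal -0.098 -0.974 0.202
  outer loop
   vertex 1.4 0.4 0.2
   vertex 4.6 1.2 5.6
   vertex 0.2 1.6 5.4
  endloop
 endfacet
 facet normal -0.722 0.661 -0.203
  outer loop
   vertex 3.2 4.2 3.2
   vertex 5.2 5.4 0.0
   vertex 0.2 1.6 5.4
  endloop
 endfacet
 facet normal 0.022 0.631 0.776
  outer loop
   vertex 3.2 4.2 3.2
   vertex 0.2 1.6 5.4
   vertex 4.6 1.2 5.6
  endloop
 endfacet
 facet normal 0.487 0.673 0.557
  outer loop
   vertex 3.2 4.2 3.2
   vertex 4.6 1.2 5.6
   vertex 5.2 5.4 0.0
  endloop
 endfacet
 facet normal 0.950 -0.291 -0.116
  outer loop
   vertex 4.6 3.2 0.6
   vertex 5.2 5.4 0.0
   vertex 4.6 1.2 5.6
  endloop
 endfacet
 facet normal 0.405 -0.342 -0.848
  outer loop
   vertex 4.6 3.2 0.6
   vertex 1.4 0.4 0.2
   vertex 5.2 5.4 0.0
  endloop
 endfacet
 facet normal 0.652 -0.704 -0.282
  outer loop
   vertex 4.6 3.2 0.6
   vertex 4.6 1.2 5.6
   vertex 1.4 0.4 0.2
  endloop
 endfacet
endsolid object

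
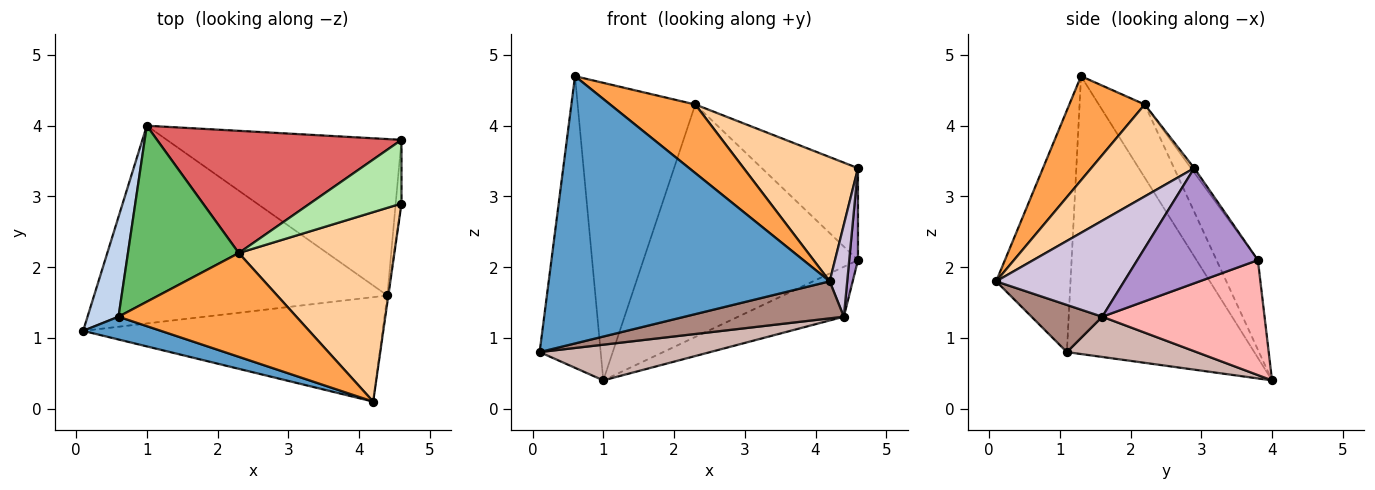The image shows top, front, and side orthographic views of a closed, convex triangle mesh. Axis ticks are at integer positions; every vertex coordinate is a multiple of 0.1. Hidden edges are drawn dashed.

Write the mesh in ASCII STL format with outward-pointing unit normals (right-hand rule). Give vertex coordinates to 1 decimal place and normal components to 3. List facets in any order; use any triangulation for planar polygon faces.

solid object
 facet normal -0.255 -0.963 0.082
  outer loop
   vertex 0.6 1.3 4.7
   vertex 0.1 1.1 0.8
   vertex 4.2 0.1 1.8
  endloop
 endfacet
 facet normal -0.946 0.308 0.105
  outer loop
   vertex 1.0 4.0 0.4
   vertex 0.1 1.1 0.8
   vertex 0.6 1.3 4.7
  endloop
 endfacet
 facet normal 0.439 -0.496 0.750
  outer loop
   vertex 2.3 2.2 4.3
   vertex 0.6 1.3 4.7
   vertex 4.2 0.1 1.8
  endloop
 endfacet
 facet normal 0.443 -0.492 0.750
  outer loop
   vertex 2.3 2.2 4.3
   vertex 4.2 0.1 1.8
   vertex 4.6 2.9 3.4
  endloop
 endfacet
 facet normal -0.318 0.816 0.483
  outer loop
   vertex 2.3 2.2 4.3
   vertex 1.0 4.0 0.4
   vertex 0.6 1.3 4.7
  endloop
 endfacet
 facet normal -0.027 0.822 0.569
  outer loop
   vertex 2.3 2.2 4.3
   vertex 4.6 2.9 3.4
   vertex 4.6 3.8 2.1
  endloop
 endfacet
 facet normal -0.168 0.873 0.459
  outer loop
   vertex 2.3 2.2 4.3
   vertex 4.6 3.8 2.1
   vertex 1.0 4.0 0.4
  endloop
 endfacet
 facet normal 0.423 0.275 -0.863
  outer loop
   vertex 4.4 1.6 1.3
   vertex 1.0 4.0 0.4
   vertex 4.6 3.8 2.1
  endloop
 endfacet
 facet normal 0.996 -0.072 -0.050
  outer loop
   vertex 4.4 1.6 1.3
   vertex 4.6 3.8 2.1
   vertex 4.6 2.9 3.4
  endloop
 endfacet
 facet normal 0.991 -0.136 -0.010
  outer loop
   vertex 4.4 1.6 1.3
   vertex 4.6 2.9 3.4
   vertex 4.2 0.1 1.8
  endloop
 endfacet
 facet normal 0.147 -0.330 -0.932
  outer loop
   vertex 4.4 1.6 1.3
   vertex 4.2 0.1 1.8
   vertex 0.1 1.1 0.8
  endloop
 endfacet
 facet normal 0.134 -0.176 -0.975
  outer loop
   vertex 4.4 1.6 1.3
   vertex 0.1 1.1 0.8
   vertex 1.0 4.0 0.4
  endloop
 endfacet
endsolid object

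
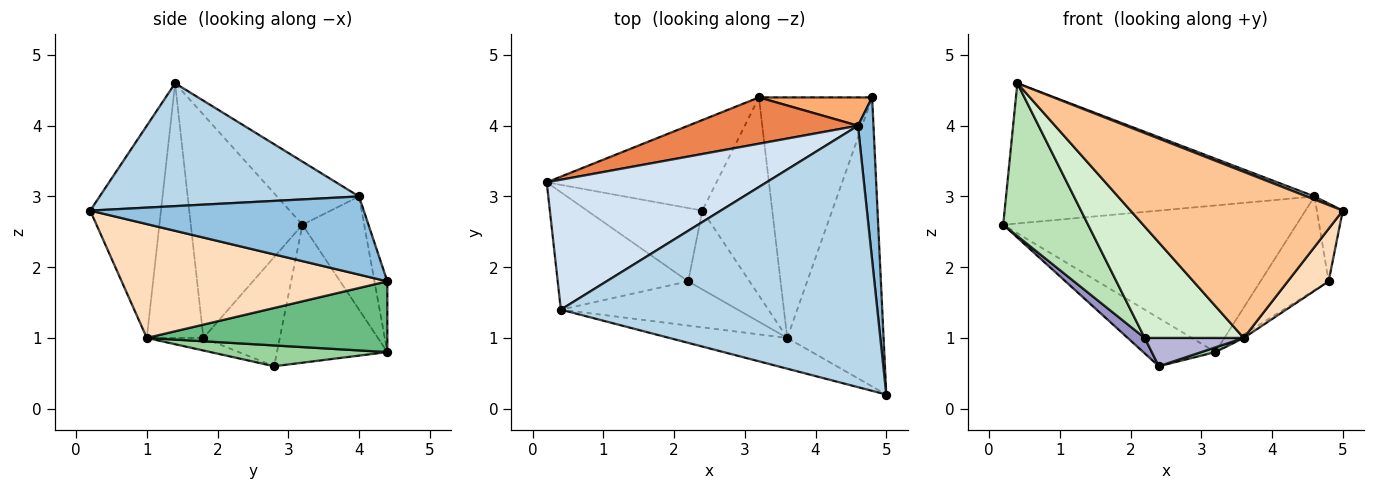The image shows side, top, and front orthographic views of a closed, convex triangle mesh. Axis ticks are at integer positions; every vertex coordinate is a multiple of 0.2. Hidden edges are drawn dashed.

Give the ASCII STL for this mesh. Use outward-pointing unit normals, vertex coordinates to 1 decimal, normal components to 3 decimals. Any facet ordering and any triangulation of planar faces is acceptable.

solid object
 facet normal -0.583 0.381 -0.718
  outer loop
   vertex 3.2 4.4 0.8
   vertex 2.4 2.8 0.6
   vertex 0.2 3.2 2.6
  endloop
 endfacet
 facet normal 0.977 0.093 0.194
  outer loop
   vertex 4.6 4.0 3.0
   vertex 5.0 0.2 2.8
   vertex 4.8 4.4 1.8
  endloop
 endfacet
 facet normal 0.362 -0.011 0.932
  outer loop
   vertex 4.6 4.0 3.0
   vertex 0.4 1.4 4.6
   vertex 5.0 0.2 2.8
  endloop
 endfacet
 facet normal -0.192 0.720 0.667
  outer loop
   vertex 4.6 4.0 3.0
   vertex 0.2 3.2 2.6
   vertex 0.4 1.4 4.6
  endloop
 endfacet
 facet normal -0.197 0.935 0.295
  outer loop
   vertex 4.6 4.0 3.0
   vertex 3.2 4.4 0.8
   vertex 0.2 3.2 2.6
  endloop
 endfacet
 facet normal -0.178 0.942 0.284
  outer loop
   vertex 4.6 4.0 3.0
   vertex 4.8 4.4 1.8
   vertex 3.2 4.4 0.8
  endloop
 endfacet
 facet normal -0.311 -0.934 -0.173
  outer loop
   vertex 3.6 1.0 1.0
   vertex 5.0 0.2 2.8
   vertex 0.4 1.4 4.6
  endloop
 endfacet
 facet normal 0.758 -0.117 -0.642
  outer loop
   vertex 3.6 1.0 1.0
   vertex 4.8 4.4 1.8
   vertex 5.0 0.2 2.8
  endloop
 endfacet
 facet normal 0.530 0.012 -0.848
  outer loop
   vertex 3.6 1.0 1.0
   vertex 3.2 4.4 0.8
   vertex 4.8 4.4 1.8
  endloop
 endfacet
 facet normal 0.285 -0.023 -0.958
  outer loop
   vertex 3.6 1.0 1.0
   vertex 2.4 2.8 0.6
   vertex 3.2 4.4 0.8
  endloop
 endfacet
 facet normal -0.722 -0.549 -0.422
  outer loop
   vertex 2.2 1.8 1.0
   vertex 0.4 1.4 4.6
   vertex 0.2 3.2 2.6
  endloop
 endfacet
 facet normal -0.469 -0.821 -0.326
  outer loop
   vertex 2.2 1.8 1.0
   vertex 3.6 1.0 1.0
   vertex 0.4 1.4 4.6
  endloop
 endfacet
 facet normal -0.680 -0.151 -0.718
  outer loop
   vertex 2.2 1.8 1.0
   vertex 0.2 3.2 2.6
   vertex 2.4 2.8 0.6
  endloop
 endfacet
 facet normal -0.190 -0.332 -0.924
  outer loop
   vertex 2.2 1.8 1.0
   vertex 2.4 2.8 0.6
   vertex 3.6 1.0 1.0
  endloop
 endfacet
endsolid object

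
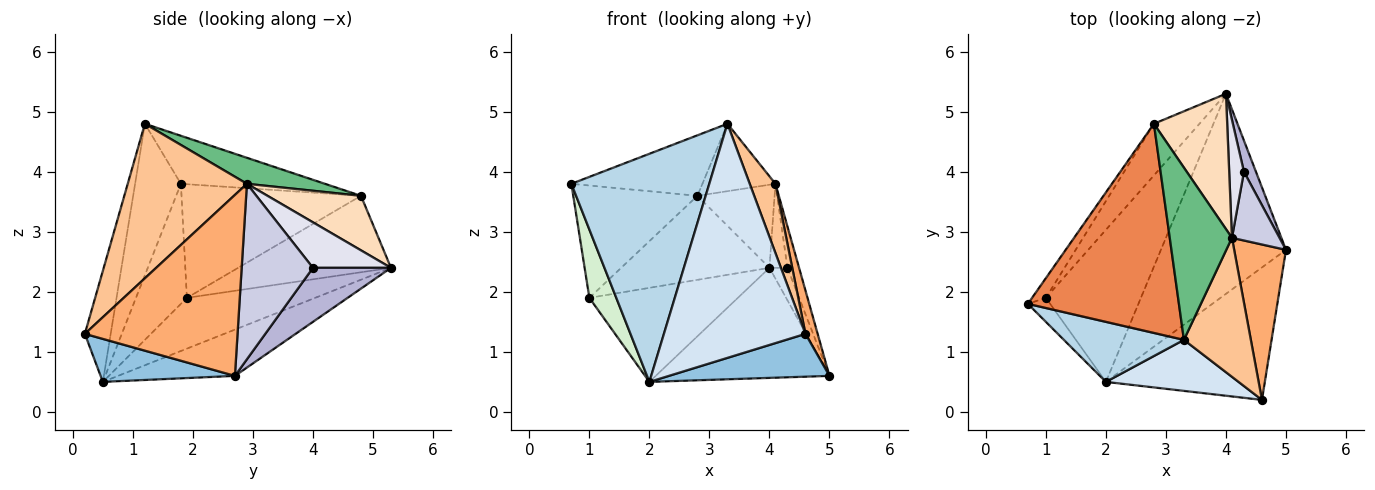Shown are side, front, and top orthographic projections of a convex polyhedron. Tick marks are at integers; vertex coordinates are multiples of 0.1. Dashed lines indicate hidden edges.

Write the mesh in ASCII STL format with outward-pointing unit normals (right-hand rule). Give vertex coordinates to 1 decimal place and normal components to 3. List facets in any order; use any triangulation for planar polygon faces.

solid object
 facet normal -0.308 0.458 -0.834
  outer loop
   vertex 2.0 0.5 0.5
   vertex 4.0 5.3 2.4
   vertex 5.0 2.7 0.6
  endloop
 endfacet
 facet normal 0.249 -0.298 -0.922
  outer loop
   vertex 2.0 0.5 0.5
   vertex 5.0 2.7 0.6
   vertex 4.6 0.2 1.3
  endloop
 endfacet
 facet normal -0.306 -0.921 0.242
  outer loop
   vertex 2.0 0.5 0.5
   vertex 3.3 1.2 4.8
   vertex 0.7 1.8 3.8
  endloop
 endfacet
 facet normal -0.175 -0.962 0.210
  outer loop
   vertex 2.0 0.5 0.5
   vertex 4.6 0.2 1.3
   vertex 3.3 1.2 4.8
  endloop
 endfacet
 facet normal -0.292 0.266 0.919
  outer loop
   vertex 2.8 4.8 3.6
   vertex 0.7 1.8 3.8
   vertex 3.3 1.2 4.8
  endloop
 endfacet
 facet normal 0.959 -0.077 0.274
  outer loop
   vertex 4.1 2.9 3.8
   vertex 4.6 0.2 1.3
   vertex 5.0 2.7 0.6
  endloop
 endfacet
 facet normal 0.900 -0.194 0.390
  outer loop
   vertex 4.1 2.9 3.8
   vertex 3.3 1.2 4.8
   vertex 4.6 0.2 1.3
  endloop
 endfacet
 facet normal 0.535 0.442 0.720
  outer loop
   vertex 4.1 2.9 3.8
   vertex 4.0 5.3 2.4
   vertex 2.8 4.8 3.6
  endloop
 endfacet
 facet normal 0.363 0.340 0.868
  outer loop
   vertex 4.1 2.9 3.8
   vertex 2.8 4.8 3.6
   vertex 3.3 1.2 4.8
  endloop
 endfacet
 facet normal -0.414 0.479 -0.774
  outer loop
   vertex 1.0 1.9 1.9
   vertex 4.0 5.3 2.4
   vertex 2.0 0.5 0.5
  endloop
 endfacet
 facet normal -0.660 0.640 -0.393
  outer loop
   vertex 1.0 1.9 1.9
   vertex 2.8 4.8 3.6
   vertex 4.0 5.3 2.4
  endloop
 endfacet
 facet normal -0.872 -0.461 -0.162
  outer loop
   vertex 1.0 1.9 1.9
   vertex 2.0 0.5 0.5
   vertex 0.7 1.8 3.8
  endloop
 endfacet
 facet normal -0.818 0.566 -0.099
  outer loop
   vertex 1.0 1.9 1.9
   vertex 0.7 1.8 3.8
   vertex 2.8 4.8 3.6
  endloop
 endfacet
 facet normal 0.952 0.220 0.212
  outer loop
   vertex 4.3 4.0 2.4
   vertex 5.0 2.7 0.6
   vertex 4.0 5.3 2.4
  endloop
 endfacet
 facet normal 0.953 0.156 0.258
  outer loop
   vertex 4.3 4.0 2.4
   vertex 4.1 2.9 3.8
   vertex 5.0 2.7 0.6
  endloop
 endfacet
 facet normal 0.929 0.214 0.301
  outer loop
   vertex 4.3 4.0 2.4
   vertex 4.0 5.3 2.4
   vertex 4.1 2.9 3.8
  endloop
 endfacet
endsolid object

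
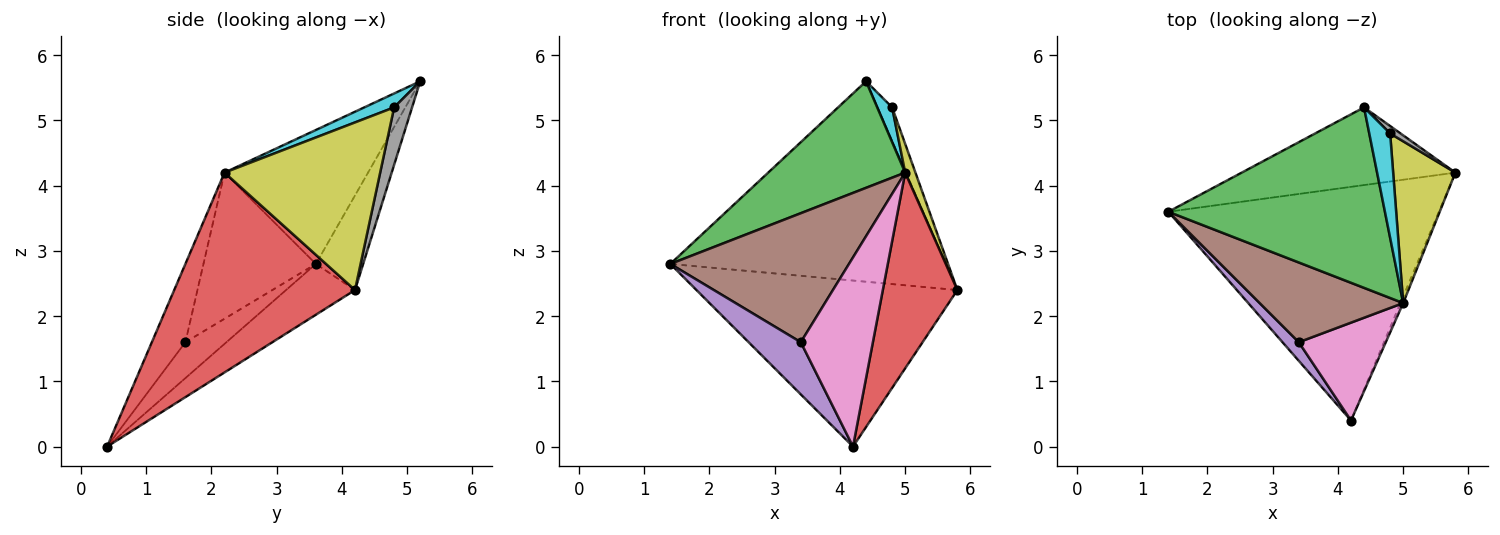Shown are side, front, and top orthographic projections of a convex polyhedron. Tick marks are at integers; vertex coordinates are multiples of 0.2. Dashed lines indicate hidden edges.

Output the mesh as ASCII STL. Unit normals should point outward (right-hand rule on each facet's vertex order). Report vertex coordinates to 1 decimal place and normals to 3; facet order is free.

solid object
 facet normal -0.151 0.573 -0.806
  outer loop
   vertex 4.2 0.4 0.0
   vertex 1.4 3.6 2.8
   vertex 5.8 4.2 2.4
  endloop
 endfacet
 facet normal -0.158 0.921 -0.357
  outer loop
   vertex 4.4 5.2 5.6
   vertex 5.8 4.2 2.4
   vertex 1.4 3.6 2.8
  endloop
 endfacet
 facet normal -0.470 -0.449 0.760
  outer loop
   vertex 5.0 2.2 4.2
   vertex 4.4 5.2 5.6
   vertex 1.4 3.6 2.8
  endloop
 endfacet
 facet normal 0.924 -0.381 -0.013
  outer loop
   vertex 5.0 2.2 4.2
   vertex 4.2 0.4 0.0
   vertex 5.8 4.2 2.4
  endloop
 endfacet
 facet normal -0.595 -0.757 0.270
  outer loop
   vertex 3.4 1.6 1.6
   vertex 1.4 3.6 2.8
   vertex 4.2 0.4 0.0
  endloop
 endfacet
 facet normal -0.472 -0.750 0.463
  outer loop
   vertex 3.4 1.6 1.6
   vertex 5.0 2.2 4.2
   vertex 1.4 3.6 2.8
  endloop
 endfacet
 facet normal -0.382 -0.821 0.425
  outer loop
   vertex 3.4 1.6 1.6
   vertex 4.2 0.4 0.0
   vertex 5.0 2.2 4.2
  endloop
 endfacet
 facet normal 0.766 0.627 0.139
  outer loop
   vertex 4.8 4.8 5.2
   vertex 5.8 4.2 2.4
   vertex 4.4 5.2 5.6
  endloop
 endfacet
 facet normal 0.936 -0.062 0.347
  outer loop
   vertex 4.8 4.8 5.2
   vertex 5.0 2.2 4.2
   vertex 5.8 4.2 2.4
  endloop
 endfacet
 facet normal 0.535 -0.267 0.802
  outer loop
   vertex 4.8 4.8 5.2
   vertex 4.4 5.2 5.6
   vertex 5.0 2.2 4.2
  endloop
 endfacet
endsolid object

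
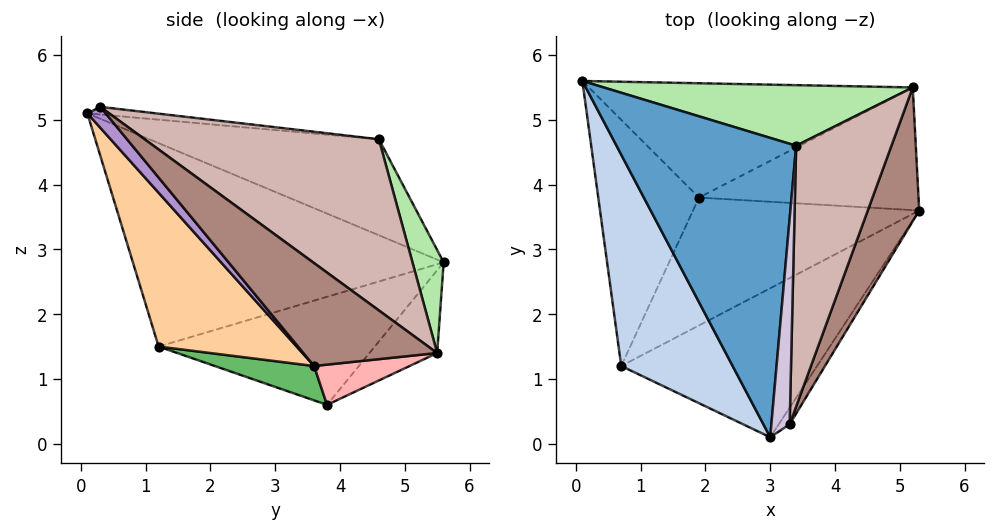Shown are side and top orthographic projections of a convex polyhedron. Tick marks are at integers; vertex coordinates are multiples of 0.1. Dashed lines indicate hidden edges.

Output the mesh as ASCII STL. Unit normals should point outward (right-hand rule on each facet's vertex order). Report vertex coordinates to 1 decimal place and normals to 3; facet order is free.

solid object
 facet normal -0.468 0.119 0.876
  outer loop
   vertex 3.4 4.6 4.7
   vertex 0.1 5.6 2.8
   vertex 3.0 0.1 5.1
  endloop
 endfacet
 facet normal -0.849 -0.253 0.465
  outer loop
   vertex 0.7 1.2 1.5
   vertex 3.0 0.1 5.1
   vertex 0.1 5.6 2.8
  endloop
 endfacet
 facet normal -0.728 0.101 -0.678
  outer loop
   vertex 0.7 1.2 1.5
   vertex 0.1 5.6 2.8
   vertex 1.9 3.8 0.6
  endloop
 endfacet
 facet normal 0.380 -0.789 -0.484
  outer loop
   vertex 0.7 1.2 1.5
   vertex 5.3 3.6 1.2
   vertex 3.0 0.1 5.1
  endloop
 endfacet
 facet normal 0.139 -0.381 -0.914
  outer loop
   vertex 0.7 1.2 1.5
   vertex 1.9 3.8 0.6
   vertex 5.3 3.6 1.2
  endloop
 endfacet
 facet normal 0.105 0.943 0.314
  outer loop
   vertex 5.2 5.5 1.4
   vertex 0.1 5.6 2.8
   vertex 3.4 4.6 4.7
  endloop
 endfacet
 facet normal -0.181 0.684 -0.707
  outer loop
   vertex 5.2 5.5 1.4
   vertex 1.9 3.8 0.6
   vertex 0.1 5.6 2.8
  endloop
 endfacet
 facet normal 0.179 0.112 -0.977
  outer loop
   vertex 5.2 5.5 1.4
   vertex 5.3 3.6 1.2
   vertex 1.9 3.8 0.6
  endloop
 endfacet
 facet normal 0.597 -0.739 -0.312
  outer loop
   vertex 3.3 0.3 5.2
   vertex 3.0 0.1 5.1
   vertex 5.3 3.6 1.2
  endloop
 endfacet
 facet normal -0.383 0.115 0.917
  outer loop
   vertex 3.3 0.3 5.2
   vertex 3.4 4.6 4.7
   vertex 3.0 0.1 5.1
  endloop
 endfacet
 facet normal 0.894 0.000 0.447
  outer loop
   vertex 3.3 0.3 5.2
   vertex 5.3 3.6 1.2
   vertex 5.2 5.5 1.4
  endloop
 endfacet
 facet normal 0.873 0.036 0.486
  outer loop
   vertex 3.3 0.3 5.2
   vertex 5.2 5.5 1.4
   vertex 3.4 4.6 4.7
  endloop
 endfacet
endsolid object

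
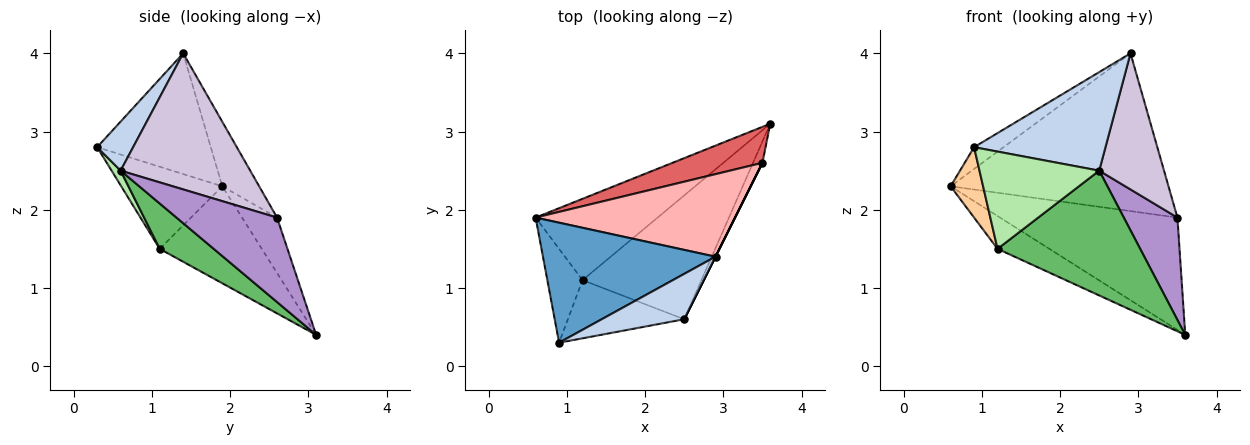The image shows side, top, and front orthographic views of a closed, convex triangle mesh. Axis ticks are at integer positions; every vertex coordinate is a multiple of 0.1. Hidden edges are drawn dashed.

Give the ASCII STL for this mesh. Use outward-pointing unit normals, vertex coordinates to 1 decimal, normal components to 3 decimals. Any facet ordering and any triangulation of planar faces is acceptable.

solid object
 facet normal -0.567 0.147 0.810
  outer loop
   vertex 2.9 1.4 4.0
   vertex 0.6 1.9 2.3
   vertex 0.9 0.3 2.8
  endloop
 endfacet
 facet normal 0.241 -0.882 0.406
  outer loop
   vertex 2.5 0.6 2.5
   vertex 2.9 1.4 4.0
   vertex 0.9 0.3 2.8
  endloop
 endfacet
 facet normal -0.593 0.301 -0.746
  outer loop
   vertex 1.2 1.1 1.5
   vertex 0.6 1.9 2.3
   vertex 3.6 3.1 0.4
  endloop
 endfacet
 facet normal -0.881 -0.283 -0.378
  outer loop
   vertex 1.2 1.1 1.5
   vertex 0.9 0.3 2.8
   vertex 0.6 1.9 2.3
  endloop
 endfacet
 facet normal 0.260 -0.686 -0.680
  outer loop
   vertex 1.2 1.1 1.5
   vertex 3.6 3.1 0.4
   vertex 2.5 0.6 2.5
  endloop
 endfacet
 facet normal 0.065 -0.856 -0.512
  outer loop
   vertex 1.2 1.1 1.5
   vertex 2.5 0.6 2.5
   vertex 0.9 0.3 2.8
  endloop
 endfacet
 facet normal -0.185 0.936 0.300
  outer loop
   vertex 3.5 2.6 1.9
   vertex 3.6 3.1 0.4
   vertex 0.6 1.9 2.3
  endloop
 endfacet
 facet normal -0.148 0.876 0.458
  outer loop
   vertex 3.5 2.6 1.9
   vertex 0.6 1.9 2.3
   vertex 2.9 1.4 4.0
  endloop
 endfacet
 facet normal 0.878 -0.468 -0.098
  outer loop
   vertex 3.5 2.6 1.9
   vertex 2.5 0.6 2.5
   vertex 3.6 3.1 0.4
  endloop
 endfacet
 facet normal 0.894 -0.447 0.000
  outer loop
   vertex 3.5 2.6 1.9
   vertex 2.9 1.4 4.0
   vertex 2.5 0.6 2.5
  endloop
 endfacet
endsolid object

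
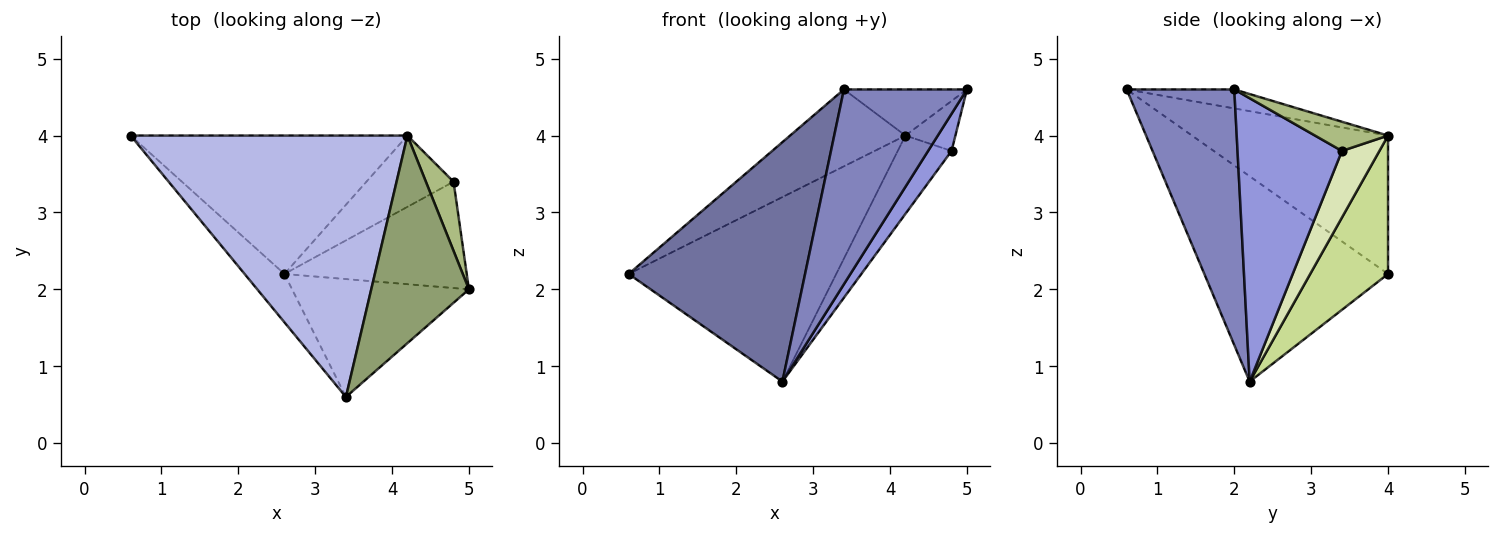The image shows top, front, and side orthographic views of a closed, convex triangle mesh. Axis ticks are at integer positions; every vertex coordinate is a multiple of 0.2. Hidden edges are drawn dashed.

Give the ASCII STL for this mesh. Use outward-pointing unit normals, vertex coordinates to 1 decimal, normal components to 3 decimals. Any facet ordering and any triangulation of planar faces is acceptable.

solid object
 facet normal -0.714 -0.686 -0.138
  outer loop
   vertex 2.6 2.2 0.8
   vertex 3.4 0.6 4.6
   vertex 0.6 4.0 2.2
  endloop
 endfacet
 facet normal 0.599 -0.685 -0.415
  outer loop
   vertex 2.6 2.2 0.8
   vertex 5.0 2.0 4.6
   vertex 3.4 0.6 4.6
  endloop
 endfacet
 facet normal 0.826 -0.186 -0.532
  outer loop
   vertex 4.8 3.4 3.8
   vertex 5.0 2.0 4.6
   vertex 2.6 2.2 0.8
  endloop
 endfacet
 facet normal -0.432 0.254 0.865
  outer loop
   vertex 4.2 4.0 4.0
   vertex 0.6 4.0 2.2
   vertex 3.4 0.6 4.6
  endloop
 endfacet
 facet normal -0.186 0.213 0.959
  outer loop
   vertex 4.2 4.0 4.0
   vertex 3.4 0.6 4.6
   vertex 5.0 2.0 4.6
  endloop
 endfacet
 facet normal 0.650 0.445 0.616
  outer loop
   vertex 4.2 4.0 4.0
   vertex 5.0 2.0 4.6
   vertex 4.8 3.4 3.8
  endloop
 endfacet
 facet normal 0.287 0.766 -0.575
  outer loop
   vertex 4.2 4.0 4.0
   vertex 2.6 2.2 0.8
   vertex 0.6 4.0 2.2
  endloop
 endfacet
 facet normal 0.458 0.657 -0.599
  outer loop
   vertex 4.2 4.0 4.0
   vertex 4.8 3.4 3.8
   vertex 2.6 2.2 0.8
  endloop
 endfacet
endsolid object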